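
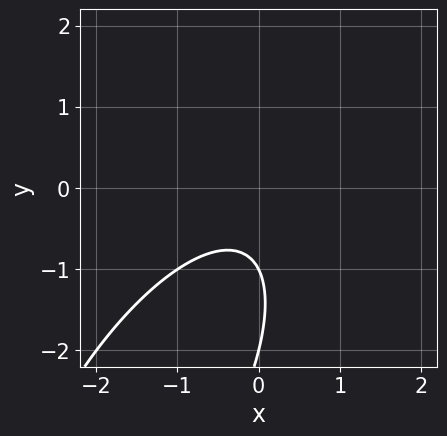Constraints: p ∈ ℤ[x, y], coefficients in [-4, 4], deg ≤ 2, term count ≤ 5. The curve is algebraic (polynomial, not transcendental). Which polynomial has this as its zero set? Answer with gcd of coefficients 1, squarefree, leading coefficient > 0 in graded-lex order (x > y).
2*x^2 - 2*x*y + y^2 + 3*y + 2

1. The degree is 2 — a generic line meets the curve in up to 2 points.
2. From the visible intercepts: the y-axis gridline crossings are at y ∈ {-2, -1}; it misses every integer gridline on the x-axis.
3. The integer polynomial consistent with all of this is the stated p.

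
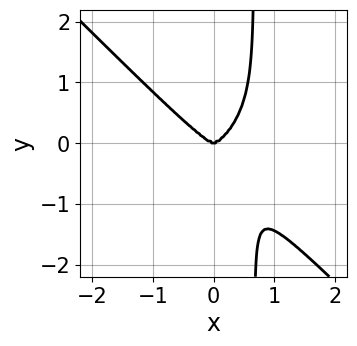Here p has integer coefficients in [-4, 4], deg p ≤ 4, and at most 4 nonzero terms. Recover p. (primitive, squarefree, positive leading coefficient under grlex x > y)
1. The degree is 4 — the shape is more complex than any degree-3 curve.
2. Observable constraints: one y-axis crossing is at y = 0; it meets the x-axis at x = 0 (among the integer gridlines).
3. Assembling these constraints gives the stated polynomial.

3*x^4 + 3*x*y^3 - 2*y^3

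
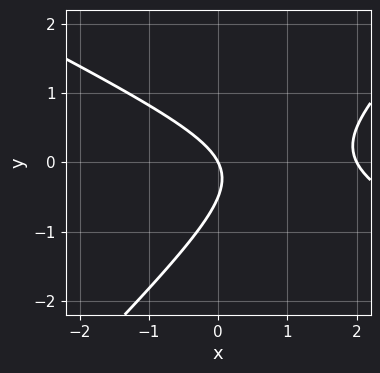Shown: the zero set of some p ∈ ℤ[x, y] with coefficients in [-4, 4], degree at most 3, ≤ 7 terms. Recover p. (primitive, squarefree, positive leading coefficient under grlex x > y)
x^2 + x*y - 2*y^2 - 2*x - y

Degree: no degree-1 curve has this shape, so deg p = 2.
Observable constraints: among the integer gridlines, it crosses the x-axis at x ∈ {0, 2}; it meets the y-axis at y = 0 (among the integer gridlines).
Putting this together gives p.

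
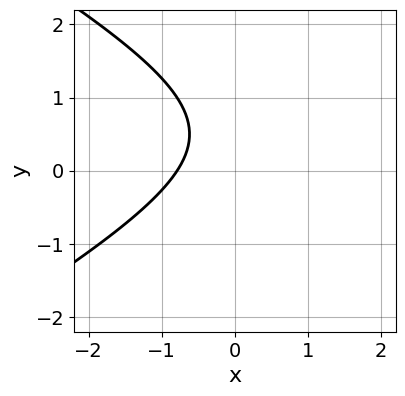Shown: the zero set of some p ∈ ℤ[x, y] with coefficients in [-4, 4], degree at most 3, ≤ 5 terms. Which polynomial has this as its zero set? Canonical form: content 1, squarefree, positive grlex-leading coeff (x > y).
(a) The degree is 2 — no degree-1 curve has this shape.
(b) From the axis intercepts and sections: the curve avoids every integer y-axis point in the box.
(c) These observations pin down the coefficients.

x^2 - 3*y^2 - 3*x + 3*y - 3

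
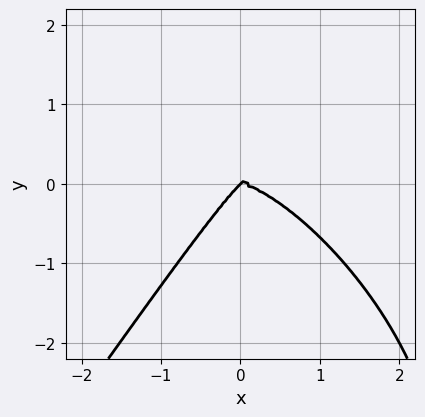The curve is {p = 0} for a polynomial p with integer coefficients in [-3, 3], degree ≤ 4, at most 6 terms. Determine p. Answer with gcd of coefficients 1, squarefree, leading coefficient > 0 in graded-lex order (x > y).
deg p = 4. No degree-3 curve has this shape.
Reading off the gridlines: one x-axis crossing is at x = 0; one y-axis crossing is at y = 0.
Matching integer coefficients to the picture gives p.

3*x^4 + 2*x^3*y - 2*x*y^3 - 3*x*y^2 + 3*y^3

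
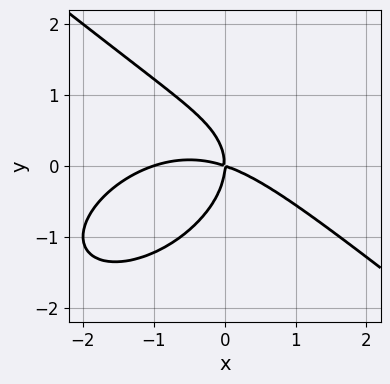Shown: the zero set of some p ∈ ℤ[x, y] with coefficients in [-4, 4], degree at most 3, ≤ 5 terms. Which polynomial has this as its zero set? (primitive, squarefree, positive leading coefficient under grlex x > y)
x^3 + 2*y^3 + x^2 + 3*x*y

(a) Degree: a generic line meets the curve in up to 3 points, so deg p = 3.
(b) Against the integer gridlines: among the integer gridlines, it crosses the x-axis at x ∈ {-1, 0}; it crosses the y-axis at the gridline y = 0.
(c) Fitting integer coefficients to these (and the overall shape) gives p.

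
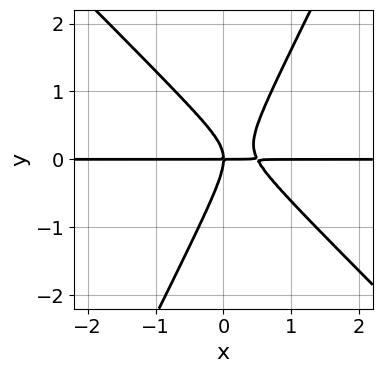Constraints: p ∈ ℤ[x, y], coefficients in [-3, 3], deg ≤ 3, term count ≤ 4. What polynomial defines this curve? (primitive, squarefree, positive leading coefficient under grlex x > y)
2*x^2*y + x*y^2 - y^3 - x*y

The degree is 3 — the shape is more complex than any degree-2 curve.
Against the integer gridlines: the visible x-axis segment lies entirely on the curve; it meets the y-axis at y = 0 (among the integer gridlines).
Solving for integer coefficients yields p as stated.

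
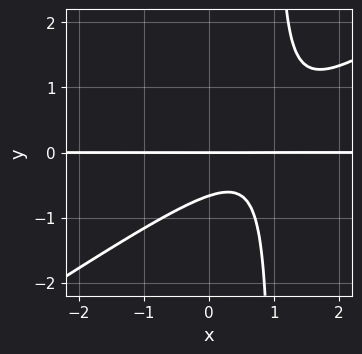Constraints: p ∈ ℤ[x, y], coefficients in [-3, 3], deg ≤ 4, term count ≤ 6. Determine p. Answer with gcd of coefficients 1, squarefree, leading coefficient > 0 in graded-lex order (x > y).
(a) Degree: no degree-2 curve has this shape, so deg p = 3.
(b) Checking where it meets the axes: it meets the y-axis at y = 0 (among the integer gridlines); every point of the x-axis in the box is on the curve.
(c) Together with the visible shape, these determine p as stated.

2*x^2*y - 3*x*y^2 - 3*x*y + 3*y^2 + 2*y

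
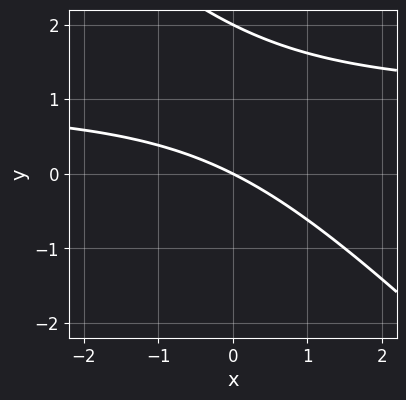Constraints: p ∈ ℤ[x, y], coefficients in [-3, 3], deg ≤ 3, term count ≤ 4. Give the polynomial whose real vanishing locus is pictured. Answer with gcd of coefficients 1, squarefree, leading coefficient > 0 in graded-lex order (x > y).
x*y + y^2 - x - 2*y

deg p = 2. The shape is more complex than any degree-1 curve.
Observable constraints: it meets the x-axis at x = 0 (among the integer gridlines); the y-axis gridline crossings are at y ∈ {0, 2}.
Solving for integer coefficients yields p as stated.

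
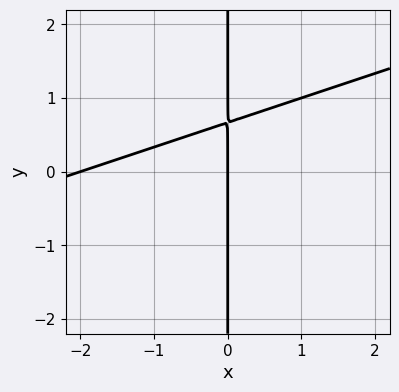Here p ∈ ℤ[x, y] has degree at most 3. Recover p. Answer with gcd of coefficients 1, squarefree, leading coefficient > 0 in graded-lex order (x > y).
x^2 - 3*x*y + 2*x

First, degree: a generic line meets the curve in up to 2 points, so deg p = 2.
Next, checking where it meets the axes: among the integer gridlines, it crosses the x-axis at x ∈ {-2, 0}; every point of the y-axis in the box is on the curve.
Finally, assembling these constraints gives the stated polynomial.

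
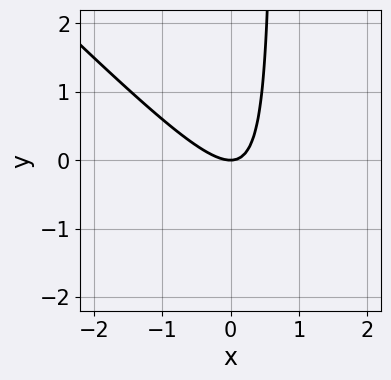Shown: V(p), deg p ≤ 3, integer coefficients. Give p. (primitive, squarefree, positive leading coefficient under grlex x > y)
3*x^2 + 3*x*y - 2*y

(a) The degree is 2 — no degree-1 curve has this shape.
(b) Observable constraints: one y-axis crossing is at y = 0; it meets the x-axis at x = 0 (among the integer gridlines).
(c) The integer polynomial consistent with all of this is the stated p.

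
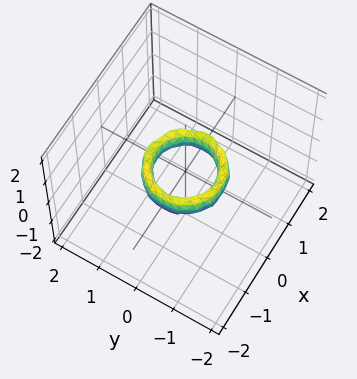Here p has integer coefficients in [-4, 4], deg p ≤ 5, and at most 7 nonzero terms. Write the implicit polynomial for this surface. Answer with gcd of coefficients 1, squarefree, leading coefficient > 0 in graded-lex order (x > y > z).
First, the degree is 4 — no degree-3 surface has this shape.
Then, symmetry: the surface is invariant under rotation about z: p = q(x² + y², z).
Then, from the visible intercepts: the surface avoids every integer z-axis point in the box; a circular section at z = 0 has radius between 0 and 1; among the integer gridlines, it crosses the y-axis at y ∈ {-1, 1}.
Finally, these observations pin down the coefficients.

2*x^4 + 4*x^2*y^2 + 2*y^4 - 3*x^2 - 3*y^2 + z^2 + 1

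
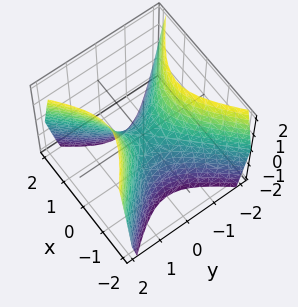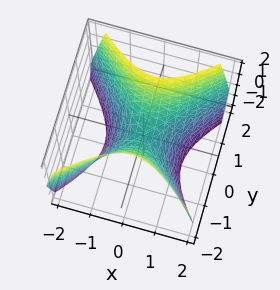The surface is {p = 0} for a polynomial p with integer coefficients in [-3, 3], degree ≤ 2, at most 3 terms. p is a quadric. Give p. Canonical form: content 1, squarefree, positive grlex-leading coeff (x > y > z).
3*x^2 - 3*y^2 + 2*z

1. Degree: a hyperbolic paraboloid; a quadric, so deg p = 2.
2. Symmetries: it's symmetric under x → −x, forcing even powers of x; the y ↦ −y reflection is a symmetry, so y appears only in even powers.
3. Against the integer gridlines: one z-axis crossing is at z = 0; it meets the y-axis at y = 0 (among the integer gridlines); it crosses the x-axis at the gridline x = 0.
4. These observations pin down the coefficients.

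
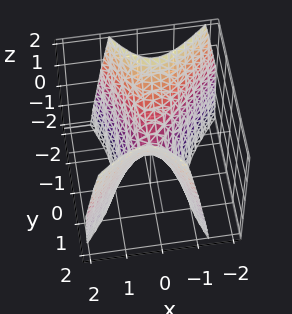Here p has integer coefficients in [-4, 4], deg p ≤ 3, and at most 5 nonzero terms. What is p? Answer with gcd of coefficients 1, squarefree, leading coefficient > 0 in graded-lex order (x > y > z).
2*x^2 - x*y - y^2 + z

First, deg p = 2. A generic line meets the surface in up to 2 points.
Then, checking where it meets the axes: it crosses the y-axis at the gridline y = 0; it meets the x-axis at x = 0 (among the integer gridlines).
Finally, fitting integer coefficients to these (and the overall shape) gives p.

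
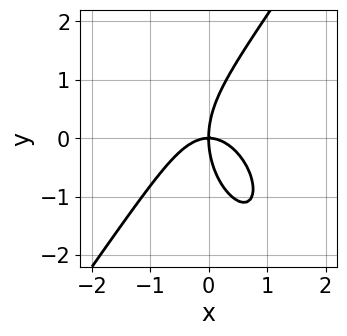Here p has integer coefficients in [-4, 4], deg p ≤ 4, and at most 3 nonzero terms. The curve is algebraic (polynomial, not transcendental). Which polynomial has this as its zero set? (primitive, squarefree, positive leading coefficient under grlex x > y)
3*x^3 - y^3 + 3*x*y

1. Degree: a generic line meets the curve in up to 3 points, so deg p = 3.
2. Observable constraints: it crosses the y-axis at the gridline y = 0; it crosses the x-axis at the gridline x = 0.
3. Together with the visible shape, these determine p as stated.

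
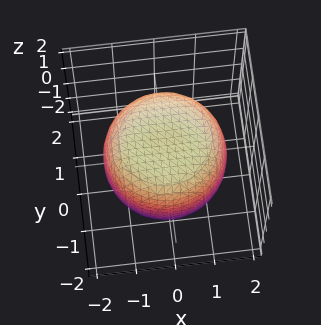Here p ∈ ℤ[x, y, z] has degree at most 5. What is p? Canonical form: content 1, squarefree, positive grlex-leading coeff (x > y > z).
x^4 + 2*x^2*y^2 + y^4 - x^2 - y^2 + 2*z^2 - 3

deg p = 4.
By symmetry, every cross-section ⟂ z is a circle, so x, y appear only via x² + y².
Reading off the gridlines: a circular section at z = -1 has radius between 1 and 2.
Solving for integer coefficients yields p as stated.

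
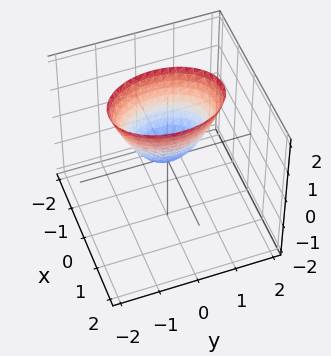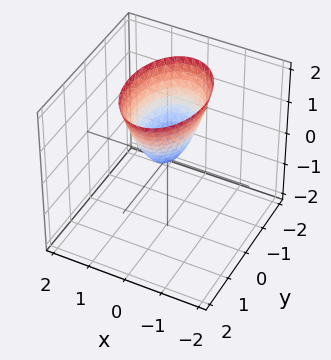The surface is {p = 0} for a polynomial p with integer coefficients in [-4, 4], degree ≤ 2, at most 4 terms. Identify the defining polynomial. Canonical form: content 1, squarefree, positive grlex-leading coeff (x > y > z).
2*x^2 + y^2 - z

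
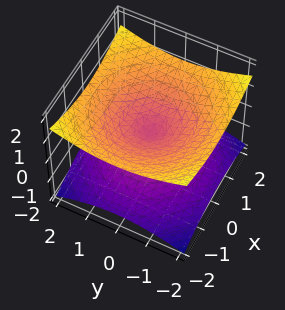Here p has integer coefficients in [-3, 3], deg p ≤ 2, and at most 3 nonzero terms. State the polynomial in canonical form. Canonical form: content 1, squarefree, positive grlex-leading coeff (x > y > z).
First, degree: a double cone through the origin; a quadric, so deg p = 2.
Next, symmetries: rotational symmetry about the z-axis ⇒ p depends on x, y only through x² + y²; mirror symmetry z ↦ −z ⇒ only even powers of z.
Then, against the integer gridlines: it crosses the x-axis at the gridline x = 0; it meets the z-axis at z = 0 (among the integer gridlines); it crosses the y-axis at the gridline y = 0; a circular section at z = -1 has radius between 1 and 2.
Finally, fitting integer coefficients to these (and the overall shape) gives p.

x^2 + y^2 - 3*z^2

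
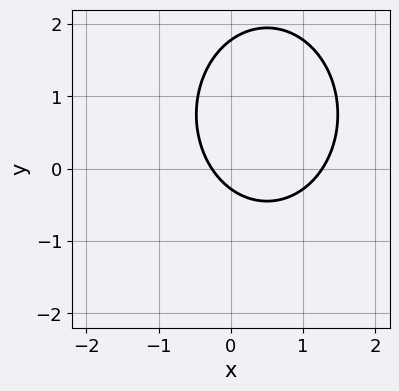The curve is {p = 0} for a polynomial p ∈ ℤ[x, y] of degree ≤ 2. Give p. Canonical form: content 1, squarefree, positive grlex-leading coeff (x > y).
(a) The degree is 2 — the shape is more complex than any degree-1 curve.
(b) The integer polynomial consistent with all of this is the stated p.

3*x^2 + 2*y^2 - 3*x - 3*y - 1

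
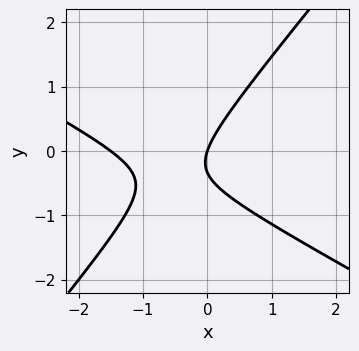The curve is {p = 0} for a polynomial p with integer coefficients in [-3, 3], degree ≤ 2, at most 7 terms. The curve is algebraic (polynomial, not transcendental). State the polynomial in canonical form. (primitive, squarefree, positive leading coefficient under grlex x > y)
1. The degree is 2 — no degree-1 curve has this shape.
2. Checking where it meets the axes: it crosses the y-axis at the gridline y = 0; it meets the x-axis at x = 0 (among the integer gridlines).
3. Solving for integer coefficients yields p as stated.

2*x^2 + 2*x*y - 3*y^2 + 3*x - y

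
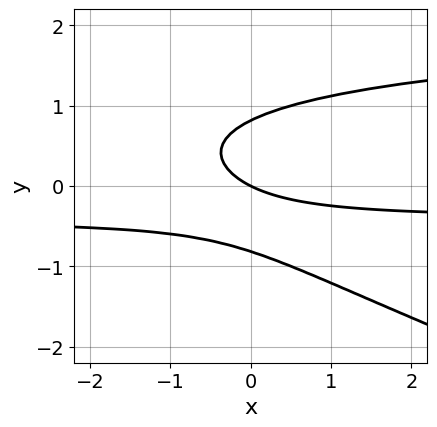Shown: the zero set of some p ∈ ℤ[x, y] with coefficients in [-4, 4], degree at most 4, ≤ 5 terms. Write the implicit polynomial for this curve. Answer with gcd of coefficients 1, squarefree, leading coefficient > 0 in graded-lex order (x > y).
x*y^2 + 3*y^3 - 2*x*y - x - 2*y

First, deg p = 3.
Then, against the integer gridlines: it crosses the y-axis at the gridline y = 0; one x-axis crossing is at x = 0.
Finally, together with the visible shape, these determine p as stated.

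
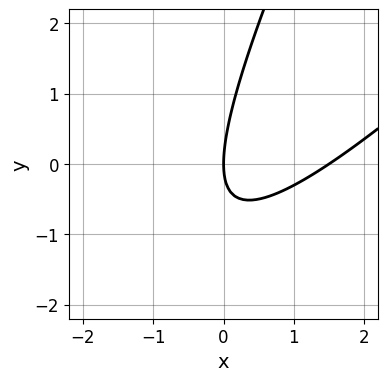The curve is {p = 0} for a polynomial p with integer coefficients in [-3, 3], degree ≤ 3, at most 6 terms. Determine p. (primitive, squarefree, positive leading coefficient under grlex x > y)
First, deg p = 2. The shape is more complex than any degree-1 curve.
Next, from the axis intercepts and sections: it meets the y-axis at y = 0 (among the integer gridlines); one x-axis crossing is at x = 0.
Finally, these observations pin down the coefficients.

2*x^2 - 3*x*y + y^2 - 3*x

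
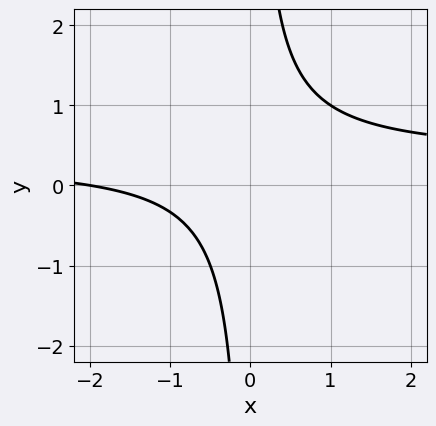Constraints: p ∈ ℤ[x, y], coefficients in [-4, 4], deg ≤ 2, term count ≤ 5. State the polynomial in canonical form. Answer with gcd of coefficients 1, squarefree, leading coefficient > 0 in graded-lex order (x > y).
deg p = 2.
Observable constraints: the curve avoids every integer y-axis point in the box; it meets the x-axis at x = -2 (among the integer gridlines).
Solving for integer coefficients yields p as stated.

3*x*y - x - 2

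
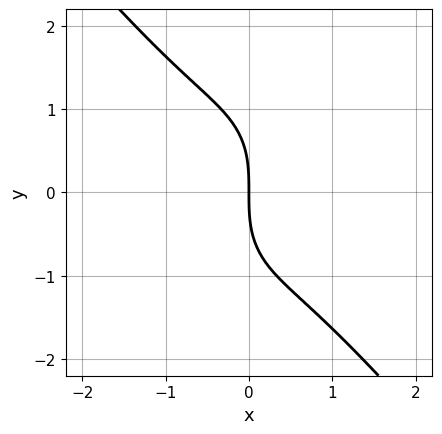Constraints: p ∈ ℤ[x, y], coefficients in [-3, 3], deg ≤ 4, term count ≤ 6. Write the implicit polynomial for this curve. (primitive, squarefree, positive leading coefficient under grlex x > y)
3*x^3 + x^2*y + y^3 + 3*x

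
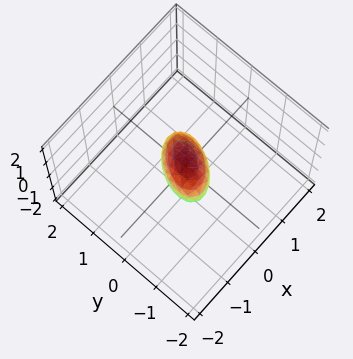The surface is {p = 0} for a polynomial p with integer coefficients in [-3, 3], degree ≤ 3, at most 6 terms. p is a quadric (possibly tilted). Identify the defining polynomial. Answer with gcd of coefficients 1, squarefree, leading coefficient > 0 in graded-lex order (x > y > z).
(a) deg p = 2.
(b) Putting this together gives p.

3*x^2 - 2*x*y + 2*y^2 + 2*z^2 - 1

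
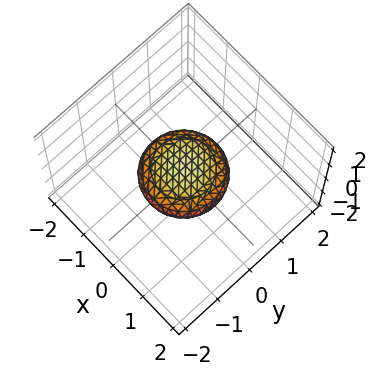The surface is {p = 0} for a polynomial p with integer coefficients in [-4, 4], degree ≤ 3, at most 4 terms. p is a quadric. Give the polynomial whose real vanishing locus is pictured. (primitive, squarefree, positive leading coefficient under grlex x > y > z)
First, degree: a closed, bounded, convex surface; a quadric, so deg p = 2.
Next, symmetry: the z-axis is an axis of rotation, so x and y enter only as x² + y²; mirror symmetry z ↦ −z ⇒ only even powers of z.
Next, against the integer gridlines: a circular section at z = 0 has radius exactly 1; among the integer gridlines, it crosses the x-axis at x ∈ {-1, 1}; among the integer gridlines, it crosses the y-axis at y ∈ {-1, 1}.
Finally, matching integer coefficients to the picture gives p.

x^2 + y^2 + 3*z^2 - 1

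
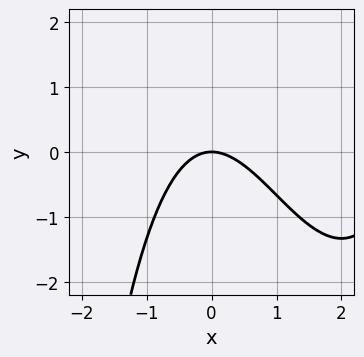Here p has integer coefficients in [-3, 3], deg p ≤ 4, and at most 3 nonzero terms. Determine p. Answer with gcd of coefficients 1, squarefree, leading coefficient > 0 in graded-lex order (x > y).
1. The degree is 3 — no degree-2 curve has this shape.
2. Checking where it meets the axes: one y-axis crossing is at y = 0; it crosses the x-axis at the gridline x = 0.
3. The integer polynomial consistent with all of this is the stated p.

x^3 - 3*x^2 - 3*y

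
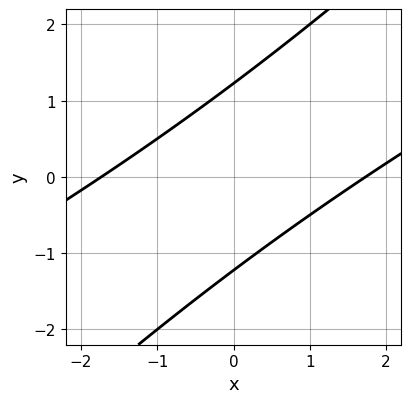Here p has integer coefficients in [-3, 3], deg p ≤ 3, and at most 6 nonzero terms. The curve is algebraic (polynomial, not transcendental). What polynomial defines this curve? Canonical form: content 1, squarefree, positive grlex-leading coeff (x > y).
x^2 - 3*x*y + 2*y^2 - 3

1. Degree: the shape is more complex than any degree-1 curve, so deg p = 2.
2. Solving for integer coefficients yields p as stated.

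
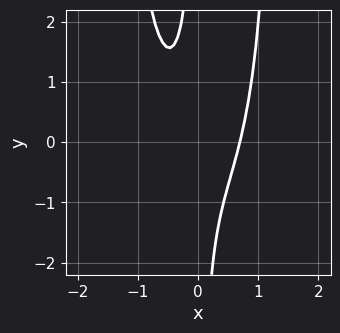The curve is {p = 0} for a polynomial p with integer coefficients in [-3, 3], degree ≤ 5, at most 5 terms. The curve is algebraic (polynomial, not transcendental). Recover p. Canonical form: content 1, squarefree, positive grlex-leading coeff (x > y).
First, degree: a generic line meets the curve in up to 4 points, so deg p = 4.
Next, from the axis intercepts and sections: it misses every integer gridline on the y-axis.
Finally, assembling these constraints gives the stated polynomial.

x^3*y + 3*x^3 - 2*x*y - 1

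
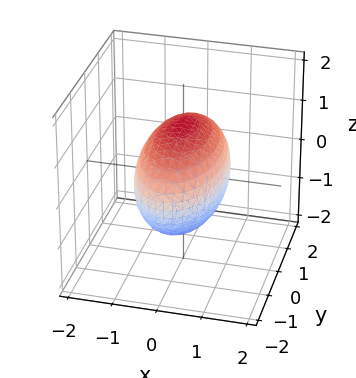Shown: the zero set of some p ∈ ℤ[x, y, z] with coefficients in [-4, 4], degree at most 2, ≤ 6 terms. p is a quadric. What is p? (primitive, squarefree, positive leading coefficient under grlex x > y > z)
First, deg p = 2. Bounded and convex; a quadric.
Next, symmetries: it's symmetric under y → −y, forcing even powers of y; it's symmetric under x → −x, forcing even powers of x; mirror symmetry z ↦ −z ⇒ only even powers of z.
Next, observable constraints: the x-axis gridline crossings are at x ∈ {-1, 1}.
Finally, putting this together gives p.

3*x^2 + y^2 + 2*z^2 - 3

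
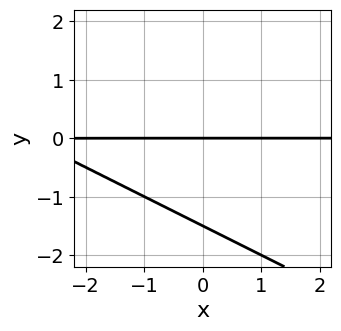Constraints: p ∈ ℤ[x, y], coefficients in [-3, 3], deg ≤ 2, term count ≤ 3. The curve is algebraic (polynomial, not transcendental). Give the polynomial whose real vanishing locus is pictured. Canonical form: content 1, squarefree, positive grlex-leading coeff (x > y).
x*y + 2*y^2 + 3*y

1. The degree is 2 — no degree-1 curve has this shape.
2. From the visible intercepts: every point of the x-axis in the box is on the curve; one y-axis crossing is at y = 0.
3. Fitting integer coefficients to these (and the overall shape) gives p.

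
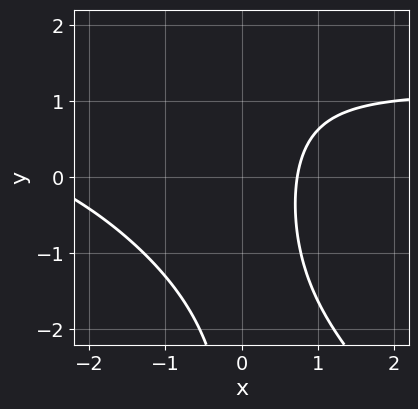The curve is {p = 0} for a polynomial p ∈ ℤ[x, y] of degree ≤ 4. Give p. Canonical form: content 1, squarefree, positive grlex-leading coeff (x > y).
x^2*y + x*y^2 - x^2 - 2*x + 2

deg p = 3.
From the visible intercepts: no y-intercept at any integer in the box.
Fitting integer coefficients to these (and the overall shape) gives p.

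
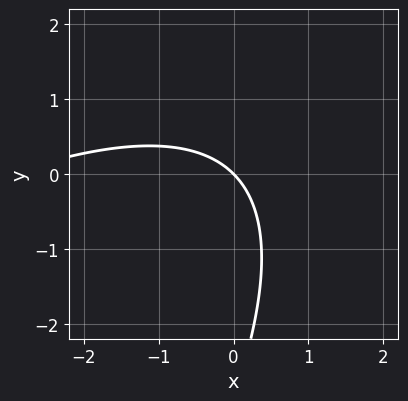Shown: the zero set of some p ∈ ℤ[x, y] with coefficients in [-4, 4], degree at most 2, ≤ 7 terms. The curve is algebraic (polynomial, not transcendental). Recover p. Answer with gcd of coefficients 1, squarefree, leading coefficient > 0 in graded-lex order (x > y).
x^2 - 2*x*y + y^2 + 3*x + 3*y

1. Degree: the shape is more complex than any degree-1 curve, so deg p = 2.
2. Checking where it meets the axes: one x-axis crossing is at x = 0; it crosses the y-axis at the gridline y = 0.
3. Solving for integer coefficients yields p as stated.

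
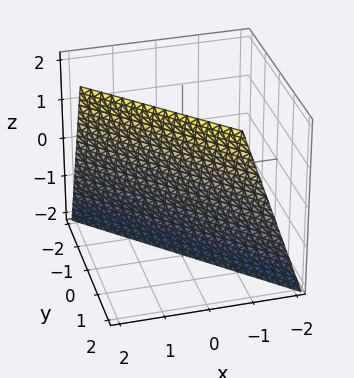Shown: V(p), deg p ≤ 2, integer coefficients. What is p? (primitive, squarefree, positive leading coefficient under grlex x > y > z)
3*x + 3*y - z - 2

deg p = 1. The surface is flat (a plane).
Against the integer gridlines: it crosses the z-axis at the gridline z = -2.
Putting this together gives p.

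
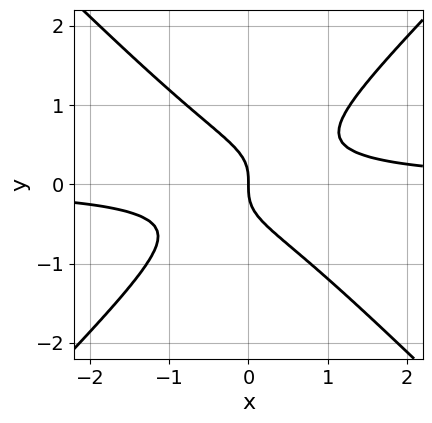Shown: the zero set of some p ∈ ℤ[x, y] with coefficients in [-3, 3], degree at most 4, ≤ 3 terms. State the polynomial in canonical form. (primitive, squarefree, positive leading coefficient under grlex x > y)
First, degree: no degree-2 curve has this shape, so deg p = 3.
Next, from the visible intercepts: it crosses the y-axis at the gridline y = 0; it meets the x-axis at x = 0 (among the integer gridlines).
Finally, assembling these constraints gives the stated polynomial.

2*x^2*y - 2*y^3 - x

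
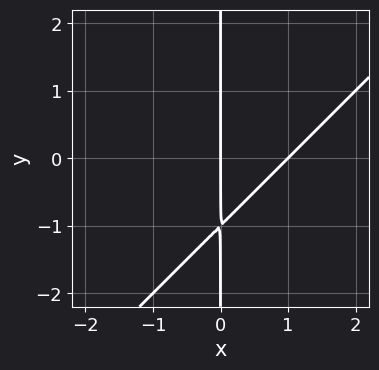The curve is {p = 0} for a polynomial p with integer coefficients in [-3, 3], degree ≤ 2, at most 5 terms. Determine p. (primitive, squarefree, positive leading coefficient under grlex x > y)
Degree: a generic line meets the curve in up to 2 points, so deg p = 2.
Observable constraints: the x-axis gridline crossings are at x ∈ {0, 1}; every point of the y-axis in the box is on the curve.
Matching integer coefficients to the picture gives p.

x^2 - x*y - x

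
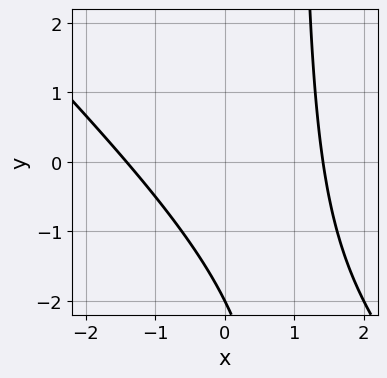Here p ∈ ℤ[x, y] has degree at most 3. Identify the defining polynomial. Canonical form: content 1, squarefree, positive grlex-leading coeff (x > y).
(a) deg p = 2.
(b) From the axis intercepts and sections: it meets the y-axis at y = -2 (among the integer gridlines).
(c) Fitting integer coefficients to these (and the overall shape) gives p.

x^2 + x*y - y - 2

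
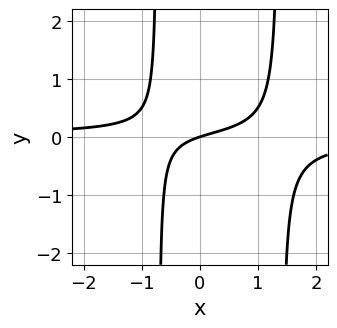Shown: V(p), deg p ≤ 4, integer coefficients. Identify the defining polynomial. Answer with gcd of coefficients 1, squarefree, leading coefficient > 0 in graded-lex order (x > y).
deg p = 3.
Reading off the gridlines: one y-axis crossing is at y = 0; it meets the x-axis at x = 0 (among the integer gridlines).
The integer polynomial consistent with all of this is the stated p.

3*x^2*y - 2*x*y + x - 3*y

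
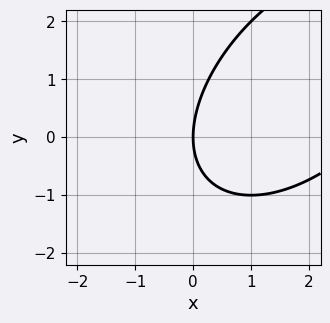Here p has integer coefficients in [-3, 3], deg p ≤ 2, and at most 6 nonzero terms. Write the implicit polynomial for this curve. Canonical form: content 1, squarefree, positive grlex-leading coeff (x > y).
1. deg p = 2. No degree-1 curve has this shape.
2. Reading off the gridlines: it meets the y-axis at y = 0 (among the integer gridlines); it meets the x-axis at x = 0 (among the integer gridlines).
3. Solving for integer coefficients yields p as stated.

x^2 - x*y + y^2 - 3*x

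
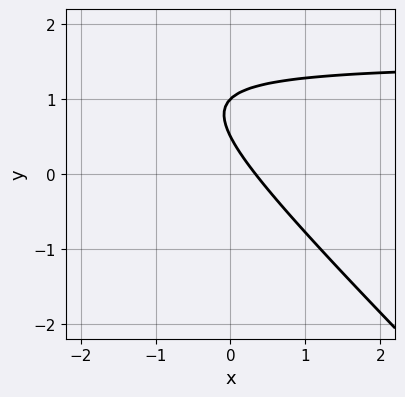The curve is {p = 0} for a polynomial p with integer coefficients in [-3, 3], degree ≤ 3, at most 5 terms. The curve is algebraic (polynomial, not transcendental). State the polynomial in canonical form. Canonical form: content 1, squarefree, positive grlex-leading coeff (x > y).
2*x*y + 2*y^2 - 3*x - 3*y + 1

(a) Degree: no degree-1 curve has this shape, so deg p = 2.
(b) Observable constraints: one y-axis crossing is at y = 1.
(c) Fitting integer coefficients to these (and the overall shape) gives p.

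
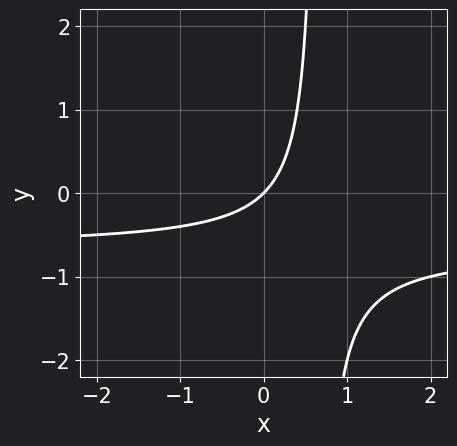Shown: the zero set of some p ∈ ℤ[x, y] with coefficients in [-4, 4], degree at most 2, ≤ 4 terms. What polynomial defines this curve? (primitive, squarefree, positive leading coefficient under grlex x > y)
First, the degree is 2 — a generic line meets the curve in up to 2 points.
Next, against the integer gridlines: it crosses the y-axis at the gridline y = 0; it meets the x-axis at x = 0 (among the integer gridlines).
Finally, assembling these constraints gives the stated polynomial.

3*x*y + 2*x - 2*y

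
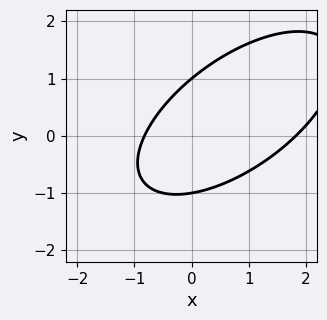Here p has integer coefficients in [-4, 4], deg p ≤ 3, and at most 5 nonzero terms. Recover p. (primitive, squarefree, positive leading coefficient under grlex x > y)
2*x^2 - 3*x*y + 3*y^2 - 2*x - 3

(a) Degree: no degree-1 curve has this shape, so deg p = 2.
(b) Checking where it meets the axes: among the integer gridlines, it crosses the y-axis at y ∈ {-1, 1}.
(c) Putting this together gives p.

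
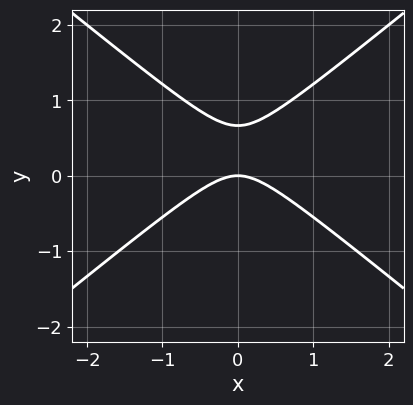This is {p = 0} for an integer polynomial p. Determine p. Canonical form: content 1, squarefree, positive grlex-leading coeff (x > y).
2*x^2 - 3*y^2 + 2*y

First, deg p = 2. A generic line meets the curve in up to 2 points.
Then, symmetries: the x ↦ −x reflection is a symmetry, so x appears only in even powers.
Next, checking where it meets the axes: it crosses the y-axis at the gridline y = 0; one x-axis crossing is at x = 0.
Finally, fitting integer coefficients to these (and the overall shape) gives p.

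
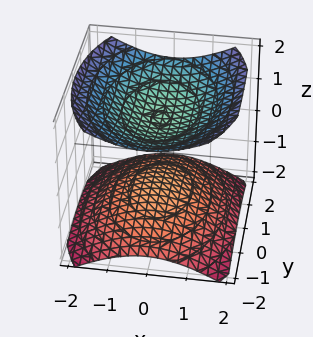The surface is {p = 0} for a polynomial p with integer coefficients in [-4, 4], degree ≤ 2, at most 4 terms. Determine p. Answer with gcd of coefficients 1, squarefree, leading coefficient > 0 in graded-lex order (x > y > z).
1. There are 2 components. They look like related sheets of one shape, so recover p as a whole.
2. Degree: two sheets facing apart; a quadric, so deg p = 2.
3. Symmetries: mirror symmetry x ↦ −x ⇒ only even powers of x; mirror symmetry y ↦ −y ⇒ only even powers of y; the z ↦ −z reflection is a symmetry, so z appears only in even powers.
4. Checking where it meets the axes: the z-axis gridline crossings are at z ∈ {-1, 1}; no y-intercept at any integer in the box; the surface avoids every integer x-axis point in the box.
5. Together with the visible shape, these determine p as stated.

2*x^2 + y^2 - 3*z^2 + 3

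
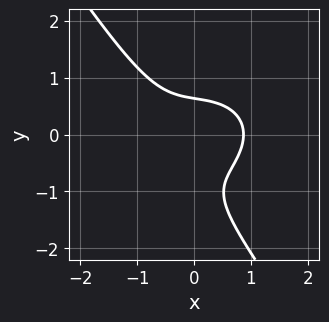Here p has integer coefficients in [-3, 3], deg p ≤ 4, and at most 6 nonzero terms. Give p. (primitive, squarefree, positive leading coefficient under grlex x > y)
1. deg p = 3. The shape is more complex than any degree-2 curve.
2. Putting this together gives p.

3*x^3 + 3*x*y^2 + 3*y^3 + 3*y^2 - 2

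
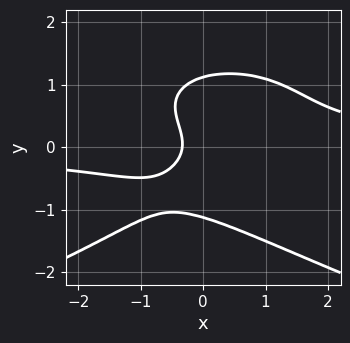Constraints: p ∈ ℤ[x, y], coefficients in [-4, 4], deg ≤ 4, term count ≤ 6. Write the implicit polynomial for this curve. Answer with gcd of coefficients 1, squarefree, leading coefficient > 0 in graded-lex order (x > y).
deg p = 4. A generic line meets the curve in up to 4 points.
Putting this together gives p.

3*y^4 + 3*x^2*y - 3*y^2 - 3*x - 1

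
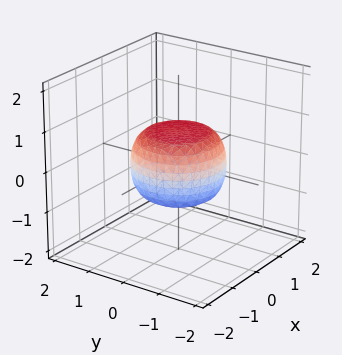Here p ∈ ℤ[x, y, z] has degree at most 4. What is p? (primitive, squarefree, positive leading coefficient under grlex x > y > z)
deg p = 4. The shape is more complex than any degree-3 surface.
Symmetries: every cross-section ⟂ z is a circle, so x, y appear only via x² + y².
Reading off the gridlines: a circular section at z = 0 has radius between 1 and 2.
These observations pin down the coefficients.

2*x^4 + 4*x^2*y^2 + 2*y^4 - x^2 - y^2 + 3*z^2 - 2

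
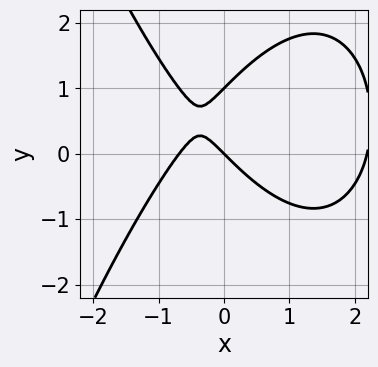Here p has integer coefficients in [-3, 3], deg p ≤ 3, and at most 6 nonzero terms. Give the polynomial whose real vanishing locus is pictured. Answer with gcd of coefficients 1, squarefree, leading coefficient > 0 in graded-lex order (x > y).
2*x^3 - 3*x^2 + 3*y^2 - 3*x - 3*y

1. Degree: a generic line meets the curve in up to 3 points, so deg p = 3.
2. Checking where it meets the axes: the y-axis gridline crossings are at y ∈ {0, 1}; it crosses the x-axis at the gridline x = 0.
3. Solving for integer coefficients yields p as stated.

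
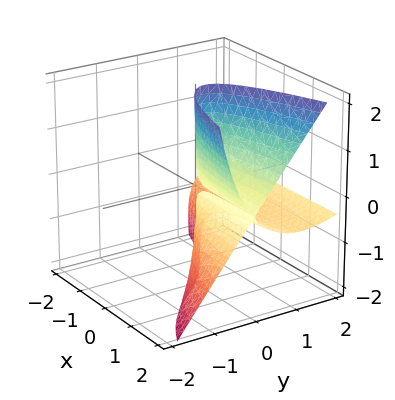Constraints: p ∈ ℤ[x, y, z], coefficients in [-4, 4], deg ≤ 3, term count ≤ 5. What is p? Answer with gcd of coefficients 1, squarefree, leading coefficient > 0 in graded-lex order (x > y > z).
There are 2 components. Treating them together as one polynomial.
The degree is 3 — the shape is more complex than any degree-2 surface.
From the axis intercepts and sections: the visible z-axis segment lies entirely on the surface; every point of the x-axis in the box is on the surface.
Putting this together gives p.

x*z^2 + y^3 - 2*y^2*z + y*z^2 - 3*y^2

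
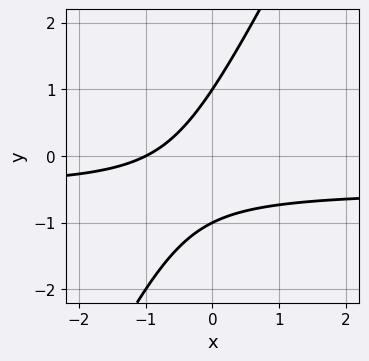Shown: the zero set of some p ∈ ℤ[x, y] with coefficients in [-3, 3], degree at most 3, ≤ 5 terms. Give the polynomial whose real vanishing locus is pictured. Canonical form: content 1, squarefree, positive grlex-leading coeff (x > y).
2*x*y - y^2 + x + 1

First, deg p = 2. No degree-1 curve has this shape.
Next, from the visible intercepts: the y-axis gridline crossings are at y ∈ {-1, 1}; one x-axis crossing is at x = -1.
Finally, putting this together gives p.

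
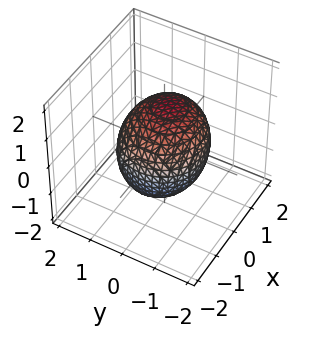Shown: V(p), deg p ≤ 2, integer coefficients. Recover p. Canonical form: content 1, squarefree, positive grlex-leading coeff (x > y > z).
(a) deg p = 2.
(b) Matching integer coefficients to the picture gives p.

2*x^2 - x*z + 2*y^2 + 2*z^2 - 3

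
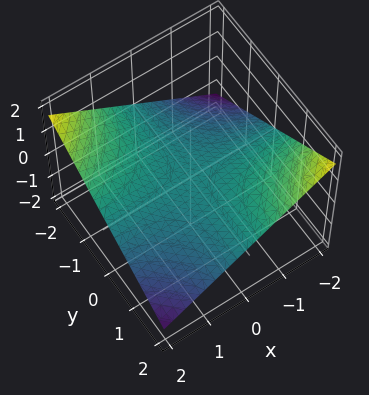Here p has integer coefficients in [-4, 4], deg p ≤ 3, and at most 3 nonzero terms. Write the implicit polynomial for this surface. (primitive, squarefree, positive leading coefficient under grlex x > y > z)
(a) deg p = 2.
(b) From the visible intercepts: every point of the y-axis in the box is on the surface; the visible x-axis segment lies entirely on the surface; one z-axis crossing is at z = 0.
(c) Matching integer coefficients to the picture gives p.

x*y + 3*z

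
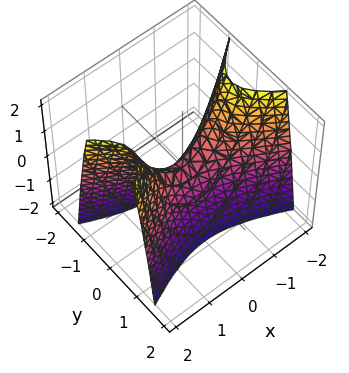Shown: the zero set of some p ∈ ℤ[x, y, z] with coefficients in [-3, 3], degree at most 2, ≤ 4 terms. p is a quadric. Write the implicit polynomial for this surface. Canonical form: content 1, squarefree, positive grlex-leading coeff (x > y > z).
x^2 - 3*y^2 - z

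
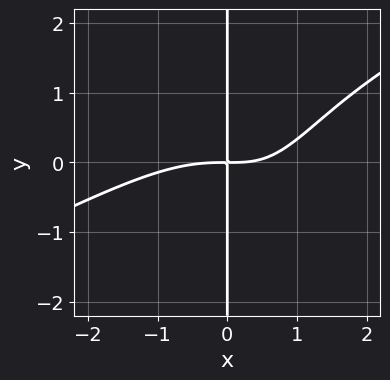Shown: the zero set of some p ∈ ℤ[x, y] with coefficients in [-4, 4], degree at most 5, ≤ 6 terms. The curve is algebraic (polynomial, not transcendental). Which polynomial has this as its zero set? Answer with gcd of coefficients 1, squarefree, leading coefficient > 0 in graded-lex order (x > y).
Degree: a generic line meets the curve in up to 4 points, so deg p = 4.
From the axis intercepts and sections: every point of the y-axis in the box is on the curve.
These observations pin down the coefficients.

x^4 - 2*x^3*y + 2*x^2*y - 3*x*y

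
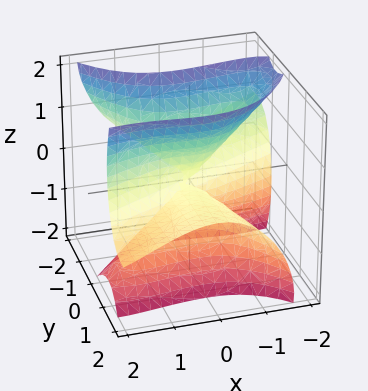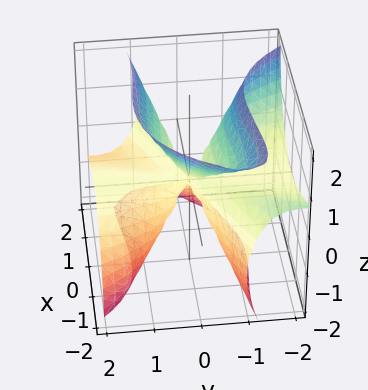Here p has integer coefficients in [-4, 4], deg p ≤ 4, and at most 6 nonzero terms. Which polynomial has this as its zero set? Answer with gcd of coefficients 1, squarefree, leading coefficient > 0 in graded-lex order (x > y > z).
(a) deg p = 3. A generic line meets the surface in up to 3 points.
(b) Reading off the gridlines: it crosses the x-axis at the gridline x = 0; one z-axis crossing is at z = 0.
(c) The integer polynomial consistent with all of this is the stated p. Check: (0, 2, 0) on the y-axis lies on the surface, and p(0, 2, 0) = 0. ✓

x^3 - 2*x^2*y - 3*y^2*z + z^3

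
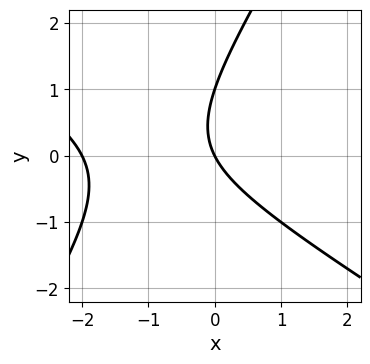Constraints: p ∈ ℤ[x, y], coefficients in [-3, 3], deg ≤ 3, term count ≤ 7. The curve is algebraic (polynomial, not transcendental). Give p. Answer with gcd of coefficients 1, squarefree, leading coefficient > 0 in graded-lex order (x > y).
x^2 + x*y - y^2 + 2*x + y

1. The degree is 2 — a generic line meets the curve in up to 2 points.
2. Reading off the gridlines: among the integer gridlines, it crosses the y-axis at y ∈ {0, 1}; the x-axis gridline crossings are at x ∈ {-2, 0}.
3. Solving for integer coefficients yields p as stated.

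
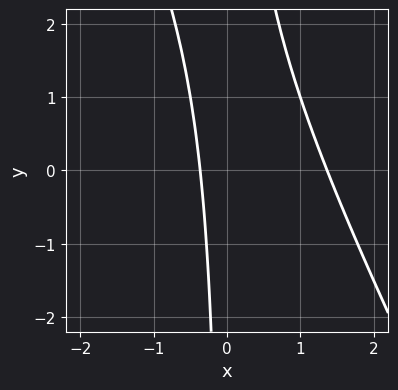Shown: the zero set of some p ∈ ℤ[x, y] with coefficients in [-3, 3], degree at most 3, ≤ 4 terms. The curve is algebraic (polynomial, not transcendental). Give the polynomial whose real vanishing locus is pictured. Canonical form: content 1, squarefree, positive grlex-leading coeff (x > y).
(a) Degree: the shape is more complex than any degree-1 curve, so deg p = 2.
(b) From the visible intercepts: the curve avoids every integer y-axis point in the box.
(c) Putting this together gives p.

2*x^2 + x*y - 2*x - 1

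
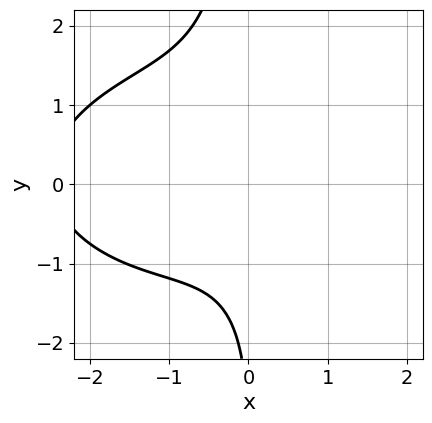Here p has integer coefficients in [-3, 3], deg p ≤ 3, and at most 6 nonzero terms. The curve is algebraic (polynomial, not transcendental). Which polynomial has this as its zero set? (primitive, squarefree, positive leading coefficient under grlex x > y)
x^3 + 2*x*y^2 + 2*x^2 + y + 3

1. The degree is 3 — the shape is more complex than any degree-2 curve.
2. Reading off the gridlines: no y-intercept at any integer in the box; the curve avoids every integer x-axis point in the box.
3. These observations pin down the coefficients.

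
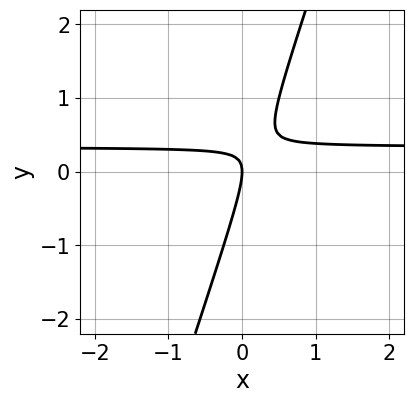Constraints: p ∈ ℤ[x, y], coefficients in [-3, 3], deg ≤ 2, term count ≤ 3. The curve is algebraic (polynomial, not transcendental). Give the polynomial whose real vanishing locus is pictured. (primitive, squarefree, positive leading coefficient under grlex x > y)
3*x*y - y^2 - x

1. deg p = 2. A generic line meets the curve in up to 2 points.
2. Against the integer gridlines: it meets the x-axis at x = 0 (among the integer gridlines); it meets the y-axis at y = 0 (among the integer gridlines).
3. These observations pin down the coefficients.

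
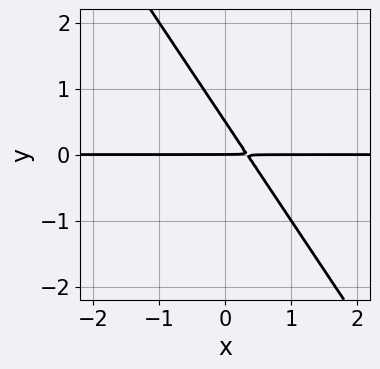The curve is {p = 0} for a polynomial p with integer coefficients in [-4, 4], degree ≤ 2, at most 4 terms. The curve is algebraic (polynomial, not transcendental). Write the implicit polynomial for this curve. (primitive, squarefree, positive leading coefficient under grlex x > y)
1. The degree is 2 — the shape is more complex than any degree-1 curve.
2. Reading off the gridlines: it meets the y-axis at y = 0 (among the integer gridlines); every point of the x-axis in the box is on the curve.
3. Assembling these constraints gives the stated polynomial.

3*x*y + 2*y^2 - y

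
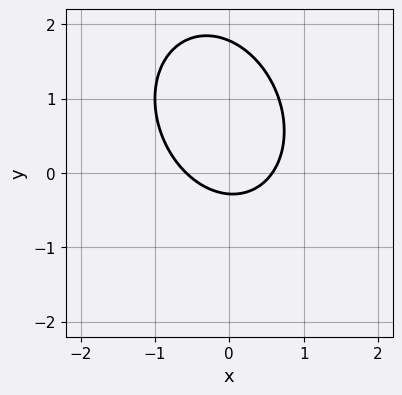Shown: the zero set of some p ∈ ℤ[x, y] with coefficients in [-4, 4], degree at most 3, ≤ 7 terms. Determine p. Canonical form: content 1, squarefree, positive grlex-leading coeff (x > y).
3*x^2 + x*y + 2*y^2 - 3*y - 1

First, the degree is 2 — a generic line meets the curve in up to 2 points.
Finally, matching integer coefficients to the picture gives p.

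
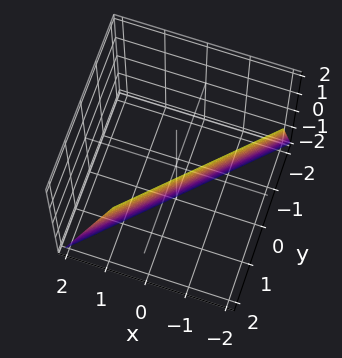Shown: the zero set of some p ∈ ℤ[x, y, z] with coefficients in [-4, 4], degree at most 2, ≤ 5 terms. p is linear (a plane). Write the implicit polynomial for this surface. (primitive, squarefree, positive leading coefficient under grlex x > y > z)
3*x - 3*y + z + 2

First, degree: the surface is flat (a plane), so deg p = 1.
Then, checking where it meets the axes: it meets the z-axis at z = -2 (among the integer gridlines).
Finally, solving for integer coefficients yields p as stated.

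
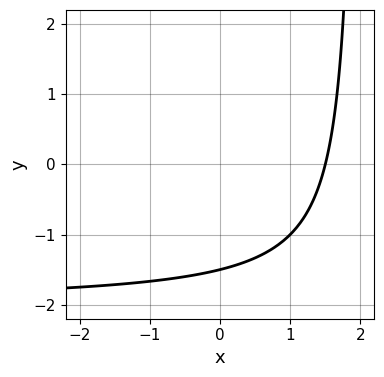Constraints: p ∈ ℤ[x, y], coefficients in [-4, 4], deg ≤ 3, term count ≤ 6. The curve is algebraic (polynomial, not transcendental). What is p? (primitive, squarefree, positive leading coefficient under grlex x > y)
x*y + 2*x - 2*y - 3

First, the degree is 2 — a generic line meets the curve in up to 2 points.
Finally, solving for integer coefficients yields p as stated.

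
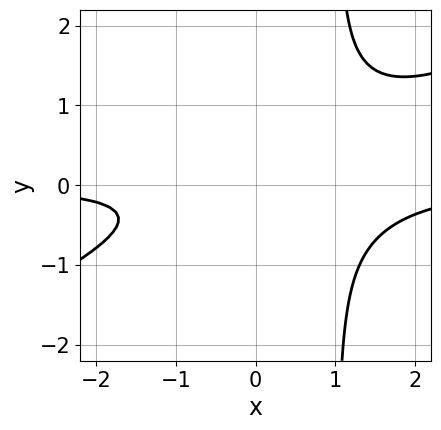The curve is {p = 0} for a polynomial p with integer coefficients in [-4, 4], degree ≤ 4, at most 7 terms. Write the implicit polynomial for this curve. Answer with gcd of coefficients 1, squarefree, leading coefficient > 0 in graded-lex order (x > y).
(a) The degree is 3 — the shape is more complex than any degree-2 curve.
(b) From the axis intercepts and sections: it misses every integer gridline on the x-axis; no y-intercept at any integer in the box.
(c) Assembling these constraints gives the stated polynomial.

x^2*y - 2*x*y^2 - x*y + 2*y^2 + 1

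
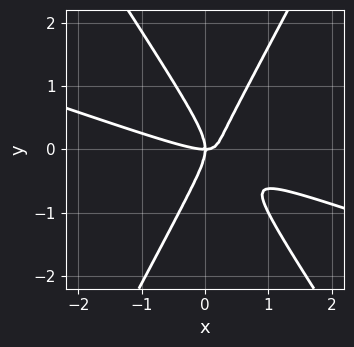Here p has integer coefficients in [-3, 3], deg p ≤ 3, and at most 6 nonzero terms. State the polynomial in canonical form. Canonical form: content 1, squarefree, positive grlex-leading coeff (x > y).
x^3 + 3*x^2*y - y^3 - x*y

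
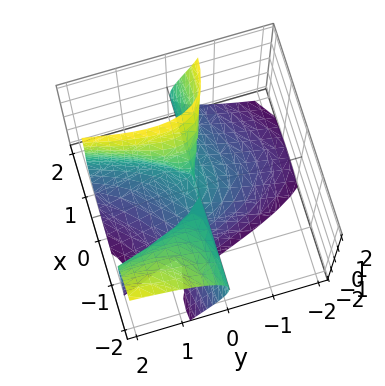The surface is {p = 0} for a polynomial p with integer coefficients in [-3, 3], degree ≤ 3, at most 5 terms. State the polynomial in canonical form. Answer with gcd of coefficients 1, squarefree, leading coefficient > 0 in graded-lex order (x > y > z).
The degree is 3 — the shape is more complex than any degree-2 surface.
From the axis intercepts and sections: one z-axis crossing is at z = 0; one y-axis crossing is at y = 0.
These observations pin down the coefficients. Check: (1, 0, 0) on the x-axis lies on the surface, and p(1, 0, 0) = 0. ✓

3*x^2*y + 2*x*z^2 - z^3 - 2*y^2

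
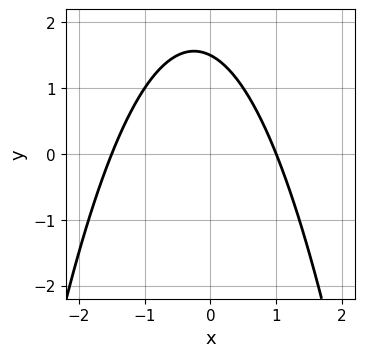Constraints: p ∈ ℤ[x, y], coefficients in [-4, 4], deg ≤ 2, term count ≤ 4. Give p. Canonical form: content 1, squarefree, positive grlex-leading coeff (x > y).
2*x^2 + x + 2*y - 3

(a) The degree is 2 — the shape is more complex than any degree-1 curve.
(b) Observable constraints: it crosses the x-axis at the gridline x = 1.
(c) Solving for integer coefficients yields p as stated.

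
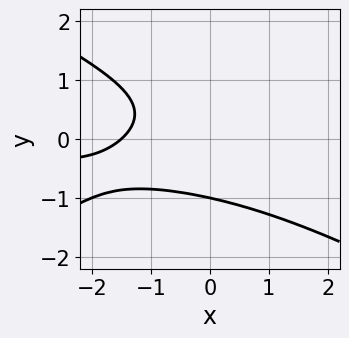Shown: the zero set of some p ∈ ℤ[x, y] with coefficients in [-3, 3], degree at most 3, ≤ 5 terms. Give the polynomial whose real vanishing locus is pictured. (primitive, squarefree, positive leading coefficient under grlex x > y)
x^2*y - 3*y^3 - 2*x - 3

The degree is 3 — no degree-2 curve has this shape.
Observable constraints: one y-axis crossing is at y = -1.
Putting this together gives p.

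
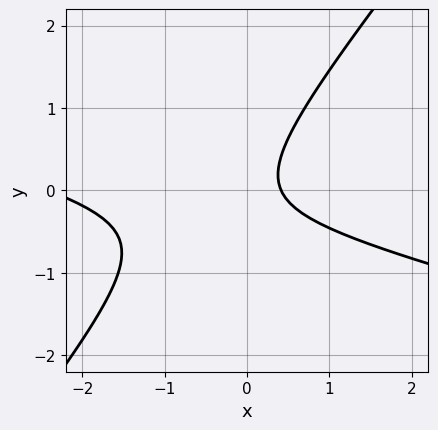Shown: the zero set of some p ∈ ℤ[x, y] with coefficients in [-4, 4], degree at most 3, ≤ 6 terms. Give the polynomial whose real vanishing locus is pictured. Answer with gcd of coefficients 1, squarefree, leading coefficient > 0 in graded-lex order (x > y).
x^2 + 3*x*y - 3*y^2 + 2*x - 1

1. Degree: the shape is more complex than any degree-1 curve, so deg p = 2.
2. From the visible intercepts: the curve avoids every integer y-axis point in the box.
3. Assembling these constraints gives the stated polynomial.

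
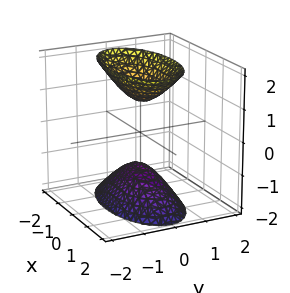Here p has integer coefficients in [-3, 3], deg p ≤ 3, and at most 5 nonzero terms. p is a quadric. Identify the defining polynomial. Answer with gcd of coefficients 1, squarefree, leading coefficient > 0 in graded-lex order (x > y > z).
(a) The picture has 2 separate pieces. They look like related sheets of one shape, so recover p as a whole.
(b) Degree: two separate bowl-shaped sheets opening away from each other; a quadric, so deg p = 2.
(c) Symmetries: it's symmetric under y → −y, forcing even powers of y; the z ↦ −z reflection is a symmetry, so z appears only in even powers; it's symmetric under x → −x, forcing even powers of x.
(d) Observable constraints: the surface avoids every integer y-axis point in the box; no x-intercept at any integer in the box.
(e) These observations pin down the coefficients. Check: (0, 0, 1) on the z-axis lies on the surface, and p(0, 0, 1) = 0. ✓

x^2 + 3*y^2 - z^2 + 1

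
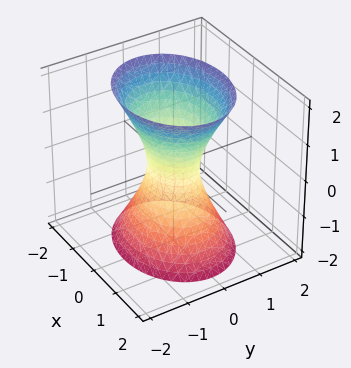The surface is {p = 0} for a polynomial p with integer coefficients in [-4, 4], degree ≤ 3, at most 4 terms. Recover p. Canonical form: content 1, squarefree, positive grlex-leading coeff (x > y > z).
2*x^2 + 3*y^2 - z^2 - 1

First, deg p = 2.
Then, symmetries: it's symmetric under y → −y, forcing even powers of y; the z ↦ −z reflection is a symmetry, so z appears only in even powers; it's symmetric under x → −x, forcing even powers of x.
Next, from the visible intercepts: no z-intercept at any integer in the box.
Finally, solving for integer coefficients yields p as stated.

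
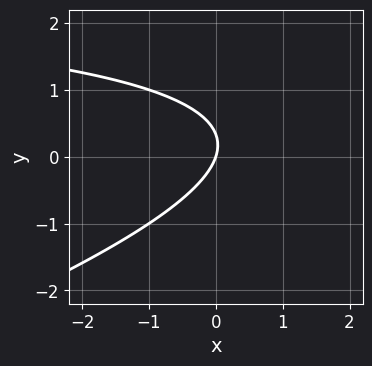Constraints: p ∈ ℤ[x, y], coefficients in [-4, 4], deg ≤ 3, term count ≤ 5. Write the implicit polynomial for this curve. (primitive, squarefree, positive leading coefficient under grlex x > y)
x*y - 3*y^2 - 3*x + y

1. Degree: the shape is more complex than any degree-1 curve, so deg p = 2.
2. From the visible intercepts: it crosses the x-axis at the gridline x = 0; one y-axis crossing is at y = 0.
3. Together with the visible shape, these determine p as stated.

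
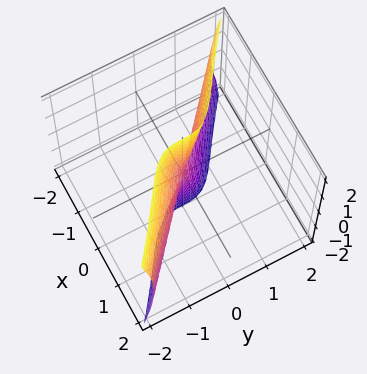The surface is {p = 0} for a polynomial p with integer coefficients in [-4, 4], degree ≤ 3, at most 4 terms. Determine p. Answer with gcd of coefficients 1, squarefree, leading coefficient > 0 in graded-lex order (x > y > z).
2*x^3 + x*z^2 + 3*y^3

First, the degree is 3 — a generic line meets the surface in up to 3 points.
Next, from the axis intercepts and sections: it meets the y-axis at y = 0 (among the integer gridlines); one x-axis crossing is at x = 0.
Finally, solving for integer coefficients yields p as stated. Check: (0, 0, -1) on the z-axis lies on the surface, and p(0, 0, -1) = 0. ✓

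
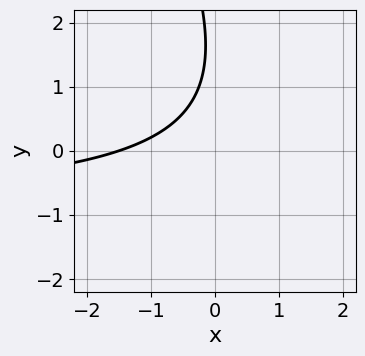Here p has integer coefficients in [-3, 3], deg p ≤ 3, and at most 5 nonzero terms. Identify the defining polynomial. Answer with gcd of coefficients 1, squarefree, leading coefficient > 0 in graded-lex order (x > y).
2*x*y + y^2 + 2*x - 3*y + 3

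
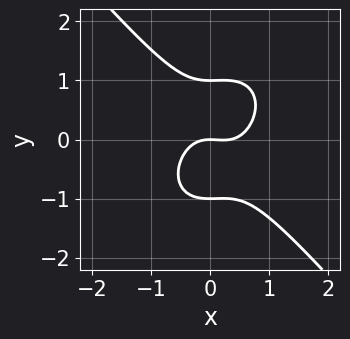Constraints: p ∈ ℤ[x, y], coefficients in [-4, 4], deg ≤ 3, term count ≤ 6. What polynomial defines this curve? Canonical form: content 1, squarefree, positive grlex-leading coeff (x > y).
3*x^3 + 2*y^3 - x^2 - 2*y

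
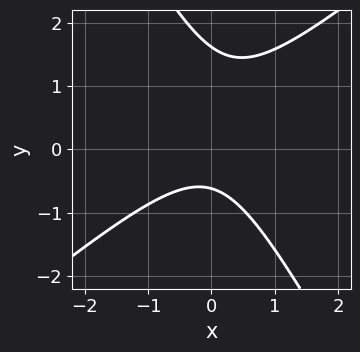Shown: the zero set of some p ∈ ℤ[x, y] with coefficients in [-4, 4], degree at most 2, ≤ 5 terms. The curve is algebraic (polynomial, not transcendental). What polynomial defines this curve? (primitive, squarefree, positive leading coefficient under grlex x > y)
deg p = 2.
Checking where it meets the axes: no x-intercept at any integer in the box.
Together with the visible shape, these determine p as stated.

3*x^2 - 2*x*y - 2*y^2 + 2*y + 2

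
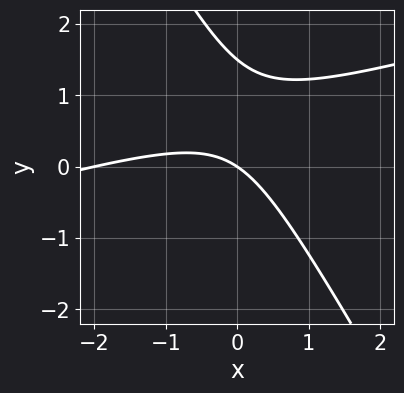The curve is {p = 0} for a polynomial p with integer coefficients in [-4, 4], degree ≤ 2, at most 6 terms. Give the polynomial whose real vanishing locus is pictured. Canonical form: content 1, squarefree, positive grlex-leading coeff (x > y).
x^2 - 3*x*y - 2*y^2 + 2*x + 3*y

First, degree: the shape is more complex than any degree-1 curve, so deg p = 2.
Next, from the axis intercepts and sections: among the integer gridlines, it crosses the x-axis at x ∈ {-2, 0}; one y-axis crossing is at y = 0.
Finally, solving for integer coefficients yields p as stated.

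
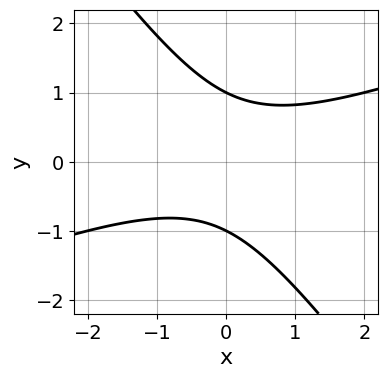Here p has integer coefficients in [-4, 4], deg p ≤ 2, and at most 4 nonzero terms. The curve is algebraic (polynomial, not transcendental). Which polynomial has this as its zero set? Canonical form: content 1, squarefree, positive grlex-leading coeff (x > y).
(a) The degree is 2 — no degree-1 curve has this shape.
(b) Checking where it meets the axes: among the integer gridlines, it crosses the y-axis at y ∈ {-1, 1}; no x-intercept at any integer in the box.
(c) Together with the visible shape, these determine p as stated.

x^2 - 2*x*y - 2*y^2 + 2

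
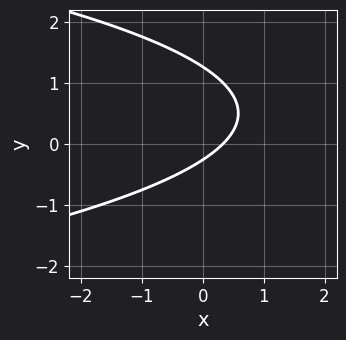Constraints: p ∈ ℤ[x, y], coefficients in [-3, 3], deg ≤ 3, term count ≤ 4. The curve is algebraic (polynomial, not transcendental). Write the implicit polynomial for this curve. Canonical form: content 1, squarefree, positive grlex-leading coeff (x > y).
First, the degree is 2 — no degree-1 curve has this shape.
Finally, solving for integer coefficients yields p as stated.

3*y^2 + 3*x - 3*y - 1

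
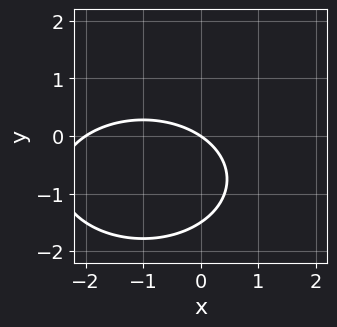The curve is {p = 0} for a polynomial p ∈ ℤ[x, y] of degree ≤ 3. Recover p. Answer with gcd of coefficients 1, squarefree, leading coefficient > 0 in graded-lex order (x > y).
x^2 + 2*y^2 + 2*x + 3*y

Degree: no degree-1 curve has this shape, so deg p = 2.
From the visible intercepts: among the integer gridlines, it crosses the x-axis at x ∈ {-2, 0}; it meets the y-axis at y = 0 (among the integer gridlines).
The integer polynomial consistent with all of this is the stated p.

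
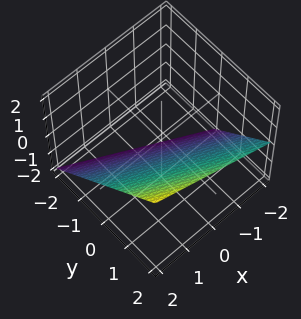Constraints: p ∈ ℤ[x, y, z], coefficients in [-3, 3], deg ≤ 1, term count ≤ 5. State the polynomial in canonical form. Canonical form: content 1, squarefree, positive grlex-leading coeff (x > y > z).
First, degree: every cross-section is a straight line — this is a plane, so deg p = 1.
Next, checking where it meets the axes: it crosses the y-axis at the gridline y = 1; one z-axis crossing is at z = -1; it meets the x-axis at x = 2 (among the integer gridlines).
Finally, assembling these constraints gives the stated polynomial.

x + 2*y - 2*z - 2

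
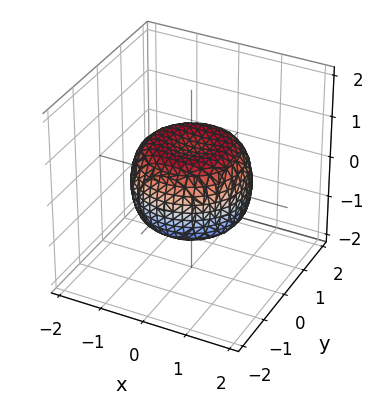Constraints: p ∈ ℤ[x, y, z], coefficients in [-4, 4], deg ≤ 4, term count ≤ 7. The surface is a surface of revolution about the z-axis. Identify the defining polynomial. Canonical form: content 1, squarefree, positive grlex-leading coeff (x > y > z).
2*x^4 + 4*x^2*y^2 + 2*y^4 - 2*x^2 - 2*y^2 + 3*z^2 - 2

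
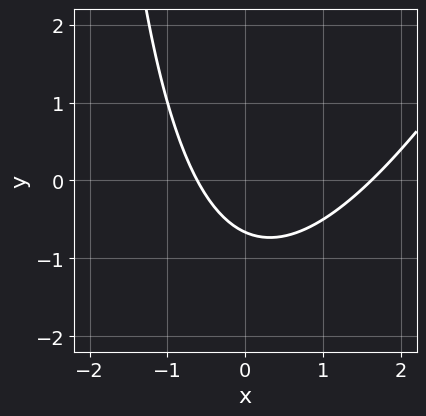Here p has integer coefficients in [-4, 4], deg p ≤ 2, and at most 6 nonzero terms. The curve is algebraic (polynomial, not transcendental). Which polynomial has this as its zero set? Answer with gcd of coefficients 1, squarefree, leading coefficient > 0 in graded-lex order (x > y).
Degree: no degree-1 curve has this shape, so deg p = 2.
Solving for integer coefficients yields p as stated.

2*x^2 - x*y - 2*x - 3*y - 2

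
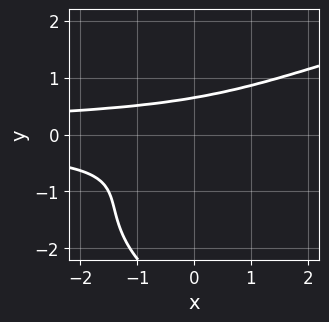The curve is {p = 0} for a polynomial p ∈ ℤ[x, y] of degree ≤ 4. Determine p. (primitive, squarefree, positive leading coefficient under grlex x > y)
First, the degree is 4 — no degree-3 curve has this shape.
Next, checking where it meets the axes: the curve avoids every integer x-axis point in the box.
Finally, assembling these constraints gives the stated polynomial.

y^4 - 2*x*y^2 + 3*y^3 - 1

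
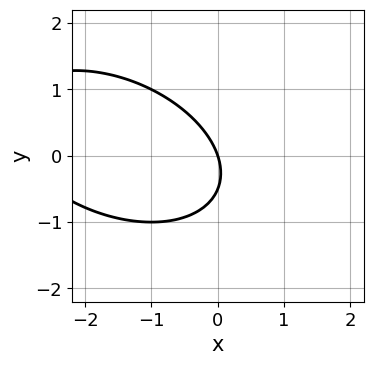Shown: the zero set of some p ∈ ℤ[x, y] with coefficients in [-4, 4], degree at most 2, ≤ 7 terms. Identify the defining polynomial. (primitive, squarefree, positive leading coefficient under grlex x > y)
First, the degree is 2 — the shape is more complex than any degree-1 curve.
Next, reading off the gridlines: it meets the x-axis at x = 0 (among the integer gridlines); it meets the y-axis at y = 0 (among the integer gridlines).
Finally, putting this together gives p.

x^2 + x*y + 2*y^2 + 3*x + y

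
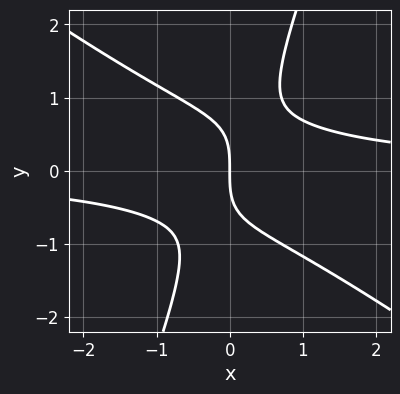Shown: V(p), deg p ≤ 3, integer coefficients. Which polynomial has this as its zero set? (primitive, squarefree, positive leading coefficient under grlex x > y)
2*x^2*y + 2*x*y^2 - y^3 - 2*x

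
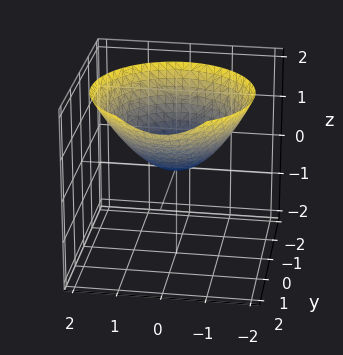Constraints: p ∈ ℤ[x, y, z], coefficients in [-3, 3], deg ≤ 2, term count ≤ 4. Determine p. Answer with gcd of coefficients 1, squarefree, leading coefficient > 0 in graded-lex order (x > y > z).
2*x^2 + 2*y^2 - y*z - 3*z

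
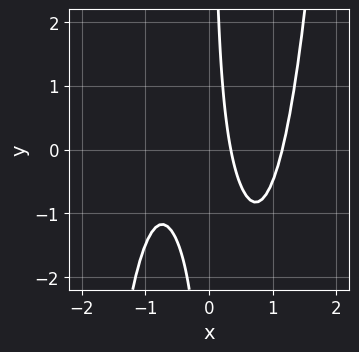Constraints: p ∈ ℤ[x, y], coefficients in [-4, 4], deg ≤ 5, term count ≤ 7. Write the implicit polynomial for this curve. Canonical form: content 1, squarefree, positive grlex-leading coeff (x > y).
(a) Degree: a generic line meets the curve in up to 4 points, so deg p = 4.
(b) Against the integer gridlines: no y-intercept at any integer in the box.
(c) Fitting integer coefficients to these (and the overall shape) gives p.

3*x^4 - 3*x^2 - 2*x*y - 2*x + 1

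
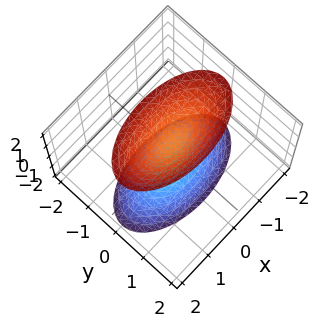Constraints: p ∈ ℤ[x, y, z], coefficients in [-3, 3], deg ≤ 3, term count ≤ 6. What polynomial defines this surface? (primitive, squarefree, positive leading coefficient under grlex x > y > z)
1. There are 2 components. They look like related sheets of one shape, so recover p as a whole.
2. Degree: two separate bowl-shaped sheets opening away from each other; a quadric, so deg p = 2.
3. Symmetries: mirror symmetry x ↦ −x ⇒ only even powers of x; mirror symmetry z ↦ −z ⇒ only even powers of z; it's symmetric under y → −y, forcing even powers of y.
4. Reading off the gridlines: the surface avoids every integer x-axis point in the box; it misses every integer gridline on the y-axis; the z-axis gridline crossings are at z ∈ {-1, 1}.
5. Together with the visible shape, these determine p as stated.

x^2 + 3*y^2 - z^2 + 1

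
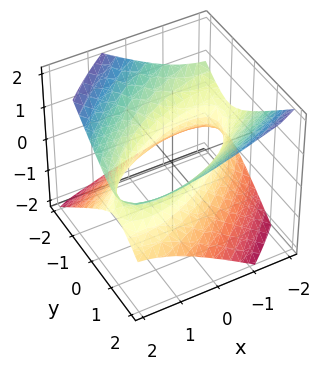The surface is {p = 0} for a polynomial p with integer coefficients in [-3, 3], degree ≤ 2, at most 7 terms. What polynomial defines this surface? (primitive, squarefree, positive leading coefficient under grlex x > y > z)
First, deg p = 2.
Then, from the axis intercepts and sections: the y-axis gridline crossings are at y ∈ {-1, 1}; no z-intercept at any integer in the box.
Finally, matching integer coefficients to the picture gives p.

x^2 - 2*x*y + x*z + 2*y^2 - 3*z^2 - 2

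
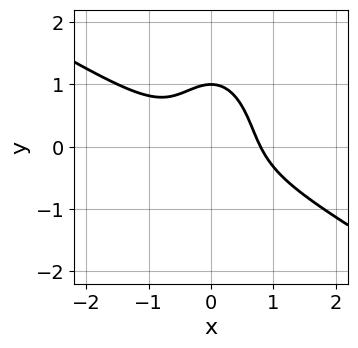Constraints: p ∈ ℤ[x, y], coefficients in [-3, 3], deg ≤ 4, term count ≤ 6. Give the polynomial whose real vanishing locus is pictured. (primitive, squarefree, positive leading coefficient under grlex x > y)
2*x^3 + 3*x^2*y + y^3 - 1

Degree: the shape is more complex than any degree-2 curve, so deg p = 3.
From the axis intercepts and sections: it crosses the y-axis at the gridline y = 1.
Matching integer coefficients to the picture gives p.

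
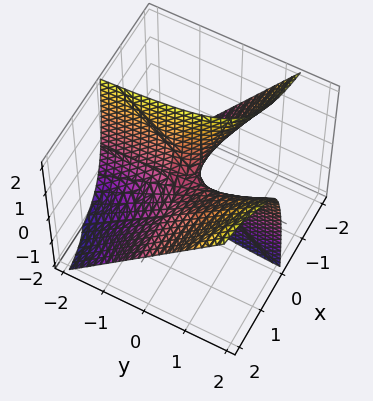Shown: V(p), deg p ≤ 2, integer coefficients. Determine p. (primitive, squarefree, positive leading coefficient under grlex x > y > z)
(a) deg p = 2. No degree-1 surface has this shape.
(b) From the visible intercepts: it crosses the z-axis at the gridline z = 0; the visible x-axis segment lies entirely on the surface; the visible y-axis segment lies entirely on the surface.
(c) Assembling these constraints gives the stated polynomial.

4*x*y - 3*x*z - z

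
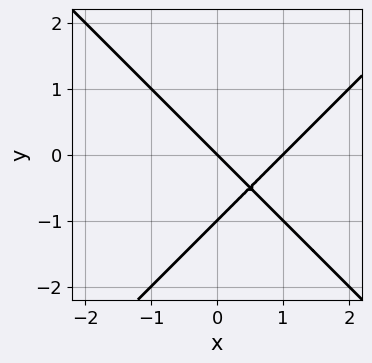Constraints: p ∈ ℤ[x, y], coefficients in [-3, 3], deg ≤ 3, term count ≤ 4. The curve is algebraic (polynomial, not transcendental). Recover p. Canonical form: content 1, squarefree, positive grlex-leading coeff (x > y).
x^2 - y^2 - x - y

(a) Degree: the shape is more complex than any degree-1 curve, so deg p = 2.
(b) Checking where it meets the axes: among the integer gridlines, it crosses the x-axis at x ∈ {0, 1}; among the integer gridlines, it crosses the y-axis at y ∈ {-1, 0}.
(c) Solving for integer coefficients yields p as stated.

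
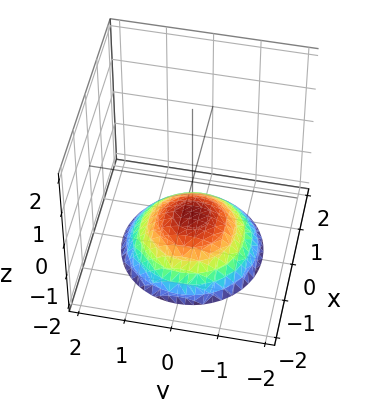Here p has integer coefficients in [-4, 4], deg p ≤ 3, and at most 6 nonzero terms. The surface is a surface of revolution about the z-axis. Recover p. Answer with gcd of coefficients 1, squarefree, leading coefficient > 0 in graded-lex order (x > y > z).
1. deg p = 2. No degree-1 surface has this shape.
2. By symmetry, every cross-section ⟂ z is a circle, so x, y appear only via x² + y².
3. Observable constraints: a circular section at z = -2 has radius between 1 and 2; it meets the z-axis at z = -1 (among the integer gridlines); it misses every integer gridline on the y-axis.
4. Putting this together gives p.

x^2 + y^2 + 2*z + 2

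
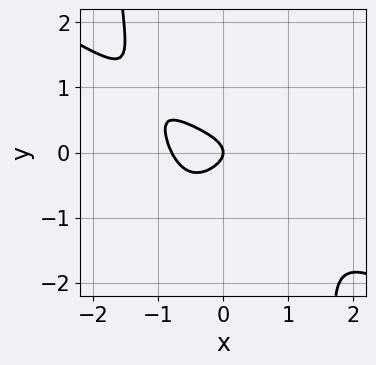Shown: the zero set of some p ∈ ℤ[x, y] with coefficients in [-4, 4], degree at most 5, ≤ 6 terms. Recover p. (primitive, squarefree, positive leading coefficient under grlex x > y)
2*x^4 + 3*x^3*y + 3*y^2 + x

(a) The degree is 4 — a generic line meets the curve in up to 4 points.
(b) From the visible intercepts: it crosses the x-axis at the gridline x = 0; it crosses the y-axis at the gridline y = 0.
(c) Assembling these constraints gives the stated polynomial.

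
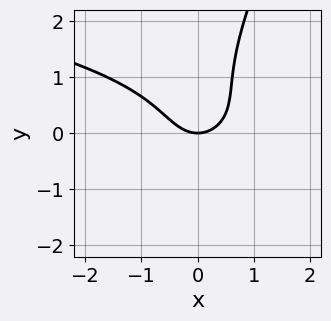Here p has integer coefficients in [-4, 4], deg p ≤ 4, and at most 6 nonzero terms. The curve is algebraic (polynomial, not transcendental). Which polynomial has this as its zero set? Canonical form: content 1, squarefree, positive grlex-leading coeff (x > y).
2*x*y^2 - y^3 + 2*x^2 + y^2 - 2*y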